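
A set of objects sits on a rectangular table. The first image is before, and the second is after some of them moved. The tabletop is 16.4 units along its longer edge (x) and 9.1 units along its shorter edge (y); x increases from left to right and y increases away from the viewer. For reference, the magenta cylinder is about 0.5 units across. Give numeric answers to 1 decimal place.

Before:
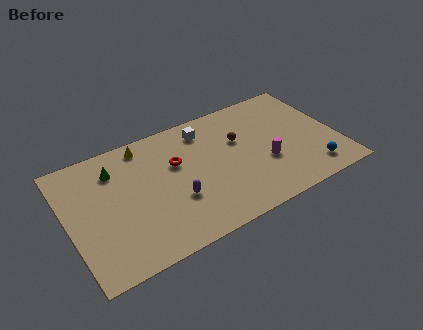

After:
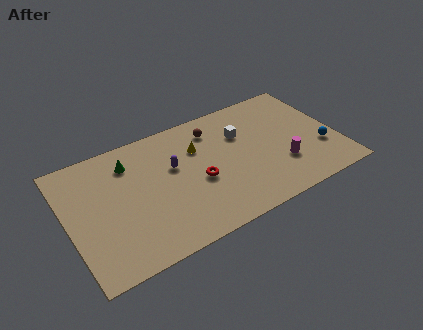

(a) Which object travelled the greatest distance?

the yellow cone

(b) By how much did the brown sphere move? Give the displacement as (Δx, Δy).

(-1.4, 1.5)

The brown sphere was at about (10.6, 5.8) and moved to about (9.2, 7.3).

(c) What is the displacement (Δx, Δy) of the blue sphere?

(0.8, 1.4)

From the two frames, the blue sphere sits at roughly (14.5, 1.6) before and (15.3, 3.0) after.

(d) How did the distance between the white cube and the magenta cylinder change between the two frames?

-1.3

The distance was about 5.2 in the first image and 3.9 in the second, so they moved 1.3 units closer together.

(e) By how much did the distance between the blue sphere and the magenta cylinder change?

-0.7

Before: roughly 3.2 units apart; after: 2.5. That's 0.7 units closer together.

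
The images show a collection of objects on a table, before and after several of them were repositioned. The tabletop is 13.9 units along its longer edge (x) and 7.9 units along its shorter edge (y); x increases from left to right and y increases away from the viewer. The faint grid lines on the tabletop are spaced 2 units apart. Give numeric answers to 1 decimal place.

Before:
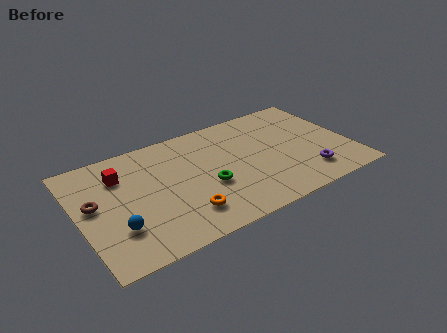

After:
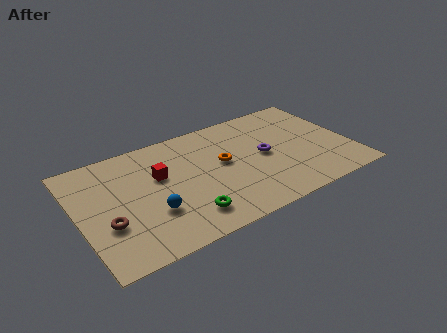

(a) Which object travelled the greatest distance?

the orange torus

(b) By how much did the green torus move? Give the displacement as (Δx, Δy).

(-1.3, -1.5)

The green torus started near (6.4, 3.1) and ended near (5.1, 1.6).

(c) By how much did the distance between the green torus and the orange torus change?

+1.7

The distance was about 1.9 in the first image and 3.6 in the second, so they moved 1.7 units further apart.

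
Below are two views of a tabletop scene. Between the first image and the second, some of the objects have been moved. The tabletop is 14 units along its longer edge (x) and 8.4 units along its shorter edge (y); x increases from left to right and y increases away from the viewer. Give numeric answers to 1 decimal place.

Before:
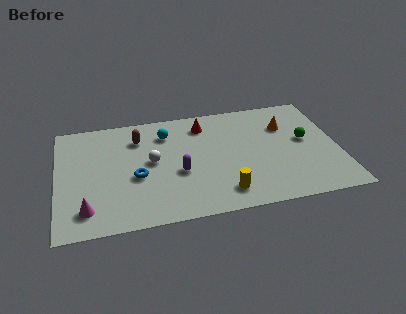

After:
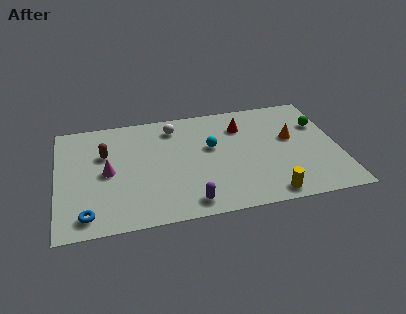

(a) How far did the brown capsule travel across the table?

1.9

The brown capsule moved from about (4.1, 6.4) to (2.4, 5.5), a distance of √(1.7² + 0.9²) ≈ 1.9.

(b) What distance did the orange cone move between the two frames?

1.0

The orange cone moved from about (11.5, 5.9) to (11.7, 4.9), a distance of √(0.2² + 1.0²) ≈ 1.0.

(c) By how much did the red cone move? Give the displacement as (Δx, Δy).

(1.9, -0.5)

The red cone started near (7.4, 6.8) and ended near (9.3, 6.3).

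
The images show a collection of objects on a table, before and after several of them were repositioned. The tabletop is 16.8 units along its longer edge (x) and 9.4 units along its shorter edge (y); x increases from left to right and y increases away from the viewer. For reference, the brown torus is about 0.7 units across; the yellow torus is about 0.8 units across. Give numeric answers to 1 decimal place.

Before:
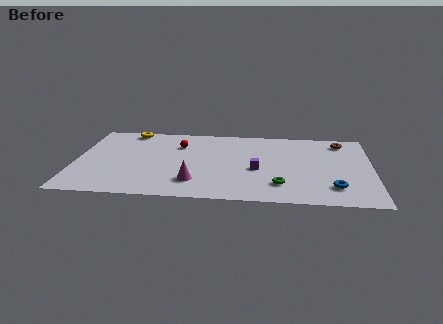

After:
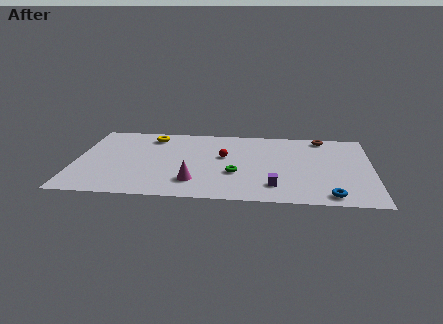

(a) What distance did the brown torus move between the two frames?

1.2

From (15.1, 7.9) to (14.0, 8.4), the brown torus covered √(1.1² + 0.5²) ≈ 1.2 units.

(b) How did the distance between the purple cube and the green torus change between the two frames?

+0.4

Before: roughly 2.2 units apart; after: 2.6. That's 0.4 units further apart.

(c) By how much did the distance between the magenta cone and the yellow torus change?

-1.2

The distance was about 7.4 in the first image and 6.2 in the second, so they moved 1.2 units closer together.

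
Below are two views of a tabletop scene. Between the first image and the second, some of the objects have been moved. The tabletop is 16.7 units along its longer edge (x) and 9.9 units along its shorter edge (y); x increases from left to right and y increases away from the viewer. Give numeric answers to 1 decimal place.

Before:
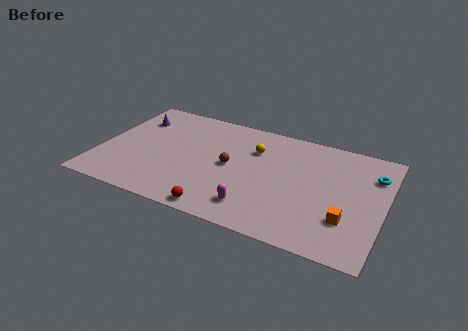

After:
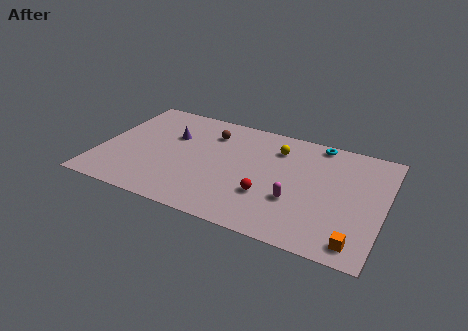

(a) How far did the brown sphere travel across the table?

3.0

The brown sphere moved from about (7.7, 5.0) to (6.2, 7.6), a distance of √(1.5² + 2.6²) ≈ 3.0.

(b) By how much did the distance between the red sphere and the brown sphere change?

+1.8

Before: roughly 4.1 units apart; after: 5.9. That's 1.8 units further apart.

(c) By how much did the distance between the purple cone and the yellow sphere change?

-1.0

They were about 7.3 units apart before and 6.3 after — 1.0 units closer together.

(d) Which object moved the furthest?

the cyan torus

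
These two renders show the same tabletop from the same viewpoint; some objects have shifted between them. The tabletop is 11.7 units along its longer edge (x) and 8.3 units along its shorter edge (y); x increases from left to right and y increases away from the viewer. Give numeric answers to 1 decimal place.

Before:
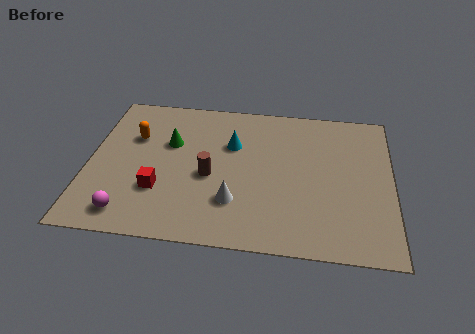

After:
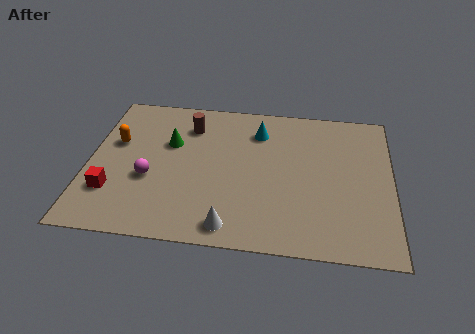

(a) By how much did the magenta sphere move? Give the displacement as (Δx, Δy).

(0.7, 2.0)

From the two frames, the magenta sphere sits at roughly (1.7, 1.2) before and (2.4, 3.2) after.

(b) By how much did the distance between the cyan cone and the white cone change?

+2.3

The distance was about 3.2 in the first image and 5.5 in the second, so they moved 2.3 units further apart.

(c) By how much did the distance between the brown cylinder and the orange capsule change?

-0.5

They were about 3.6 units apart before and 3.1 after — 0.5 units closer together.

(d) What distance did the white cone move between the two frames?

1.3

The white cone was near (5.7, 2.3) before and (5.6, 1.0) after, so it travelled √(0.1² + 1.3²) ≈ 1.3 units.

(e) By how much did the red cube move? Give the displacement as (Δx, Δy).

(-1.8, -0.3)

From the two frames, the red cube sits at roughly (2.8, 2.6) before and (1.0, 2.3) after.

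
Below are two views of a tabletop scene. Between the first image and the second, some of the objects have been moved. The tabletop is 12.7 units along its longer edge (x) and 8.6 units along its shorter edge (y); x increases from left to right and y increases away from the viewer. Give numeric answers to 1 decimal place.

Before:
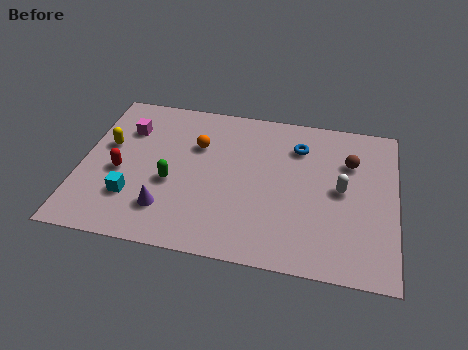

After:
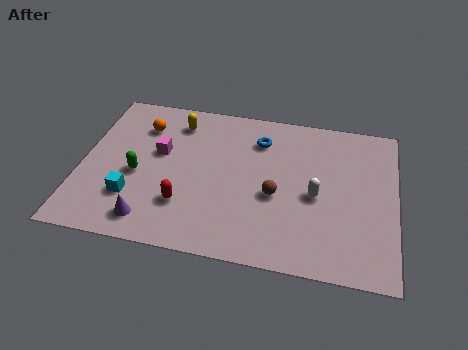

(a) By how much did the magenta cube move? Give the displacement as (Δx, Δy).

(1.4, -1.1)

From the two frames, the magenta cube sits at roughly (1.7, 6.2) before and (3.1, 5.1) after.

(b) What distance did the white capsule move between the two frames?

1.1

From (10.5, 4.4) to (9.5, 3.9), the white capsule covered √(1.0² + 0.5²) ≈ 1.1 units.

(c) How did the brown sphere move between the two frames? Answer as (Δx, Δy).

(-2.9, -2.4)

The brown sphere started near (10.8, 6.0) and ended near (7.9, 3.6).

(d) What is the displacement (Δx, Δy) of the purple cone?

(-0.6, -0.7)

From the two frames, the purple cone sits at roughly (3.6, 2.0) before and (3.0, 1.3) after.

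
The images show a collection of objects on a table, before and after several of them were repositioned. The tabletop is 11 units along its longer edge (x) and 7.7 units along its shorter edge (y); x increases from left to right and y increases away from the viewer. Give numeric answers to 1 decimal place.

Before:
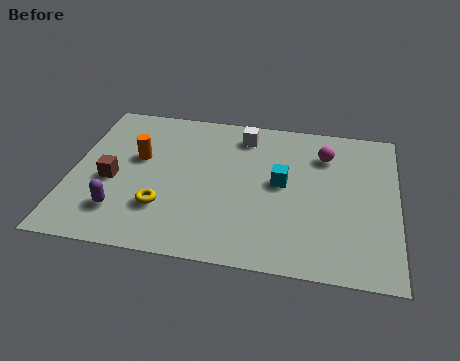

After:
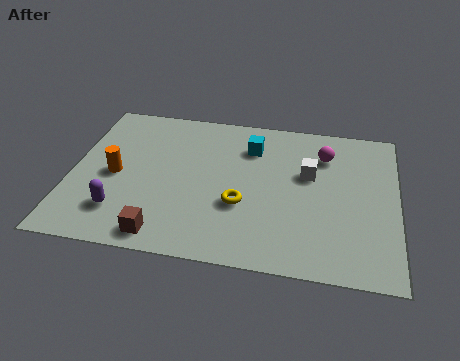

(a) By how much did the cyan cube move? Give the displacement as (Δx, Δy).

(-1.1, 1.7)

From the two frames, the cyan cube sits at roughly (7.1, 4.1) before and (6.0, 5.8) after.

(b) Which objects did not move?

the purple capsule and the magenta sphere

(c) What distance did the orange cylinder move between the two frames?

1.2

The orange cylinder was near (2.2, 4.6) before and (1.5, 3.6) after, so it travelled √(0.7² + 1.0²) ≈ 1.2 units.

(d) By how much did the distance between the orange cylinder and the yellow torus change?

+1.8

They were about 2.6 units apart before and 4.4 after — 1.8 units further apart.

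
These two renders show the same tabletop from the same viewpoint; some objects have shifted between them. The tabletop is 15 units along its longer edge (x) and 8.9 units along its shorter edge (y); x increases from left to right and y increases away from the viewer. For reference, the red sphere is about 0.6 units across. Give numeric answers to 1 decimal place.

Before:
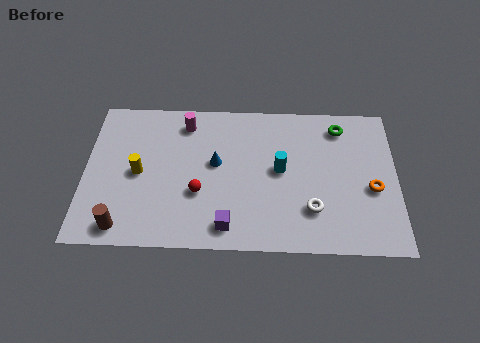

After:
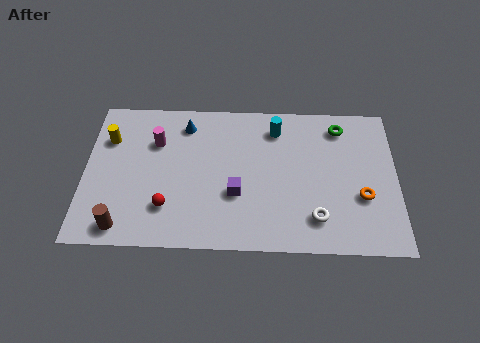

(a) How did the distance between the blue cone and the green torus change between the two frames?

+1.0

The distance was about 6.5 in the first image and 7.5 in the second, so they moved 1.0 units further apart.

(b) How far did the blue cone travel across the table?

2.7

The blue cone was near (6.3, 5.0) before and (4.8, 7.3) after, so it travelled √(1.5² + 2.3²) ≈ 2.7 units.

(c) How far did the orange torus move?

0.7

The orange torus moved from about (13.8, 3.7) to (13.3, 3.2), a distance of √(0.5² + 0.5²) ≈ 0.7.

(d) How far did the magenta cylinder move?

1.8

The magenta cylinder was near (4.8, 7.4) before and (3.4, 6.2) after, so it travelled √(1.4² + 1.2²) ≈ 1.8 units.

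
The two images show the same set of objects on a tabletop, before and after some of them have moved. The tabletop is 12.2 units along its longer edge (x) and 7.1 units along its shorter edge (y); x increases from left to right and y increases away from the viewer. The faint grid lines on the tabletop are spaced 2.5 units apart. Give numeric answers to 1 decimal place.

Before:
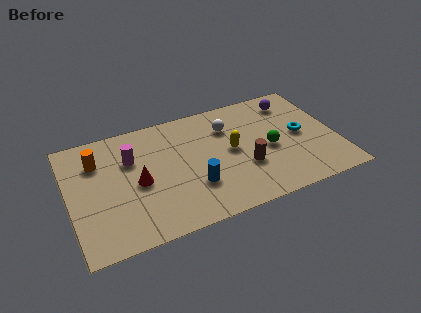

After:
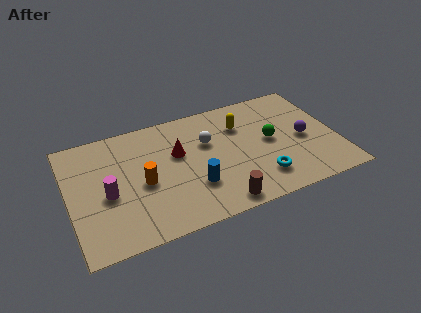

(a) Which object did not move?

the blue cylinder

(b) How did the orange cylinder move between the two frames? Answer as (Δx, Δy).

(1.9, -2.0)

The orange cylinder was at about (1.4, 5.2) and moved to about (3.3, 3.2).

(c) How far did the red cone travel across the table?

2.2

The red cone moved from about (3.1, 3.3) to (5.0, 4.4), a distance of √(1.9² + 1.1²) ≈ 2.2.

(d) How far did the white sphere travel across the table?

1.2

The white sphere was near (7.4, 5.2) before and (6.4, 4.6) after, so it travelled √(1.0² + 0.6²) ≈ 1.2 units.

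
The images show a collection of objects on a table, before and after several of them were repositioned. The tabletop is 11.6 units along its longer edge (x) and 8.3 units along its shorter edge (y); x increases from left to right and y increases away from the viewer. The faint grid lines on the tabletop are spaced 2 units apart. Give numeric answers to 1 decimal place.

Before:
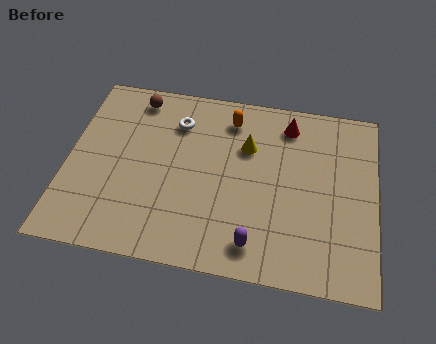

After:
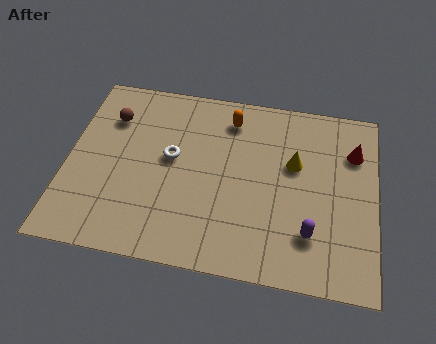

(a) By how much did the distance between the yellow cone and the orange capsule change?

+1.6

Before: roughly 1.4 units apart; after: 3.0. That's 1.6 units further apart.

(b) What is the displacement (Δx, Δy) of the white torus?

(-0.1, -1.7)

The white torus started near (4.0, 6.3) and ended near (3.9, 4.6).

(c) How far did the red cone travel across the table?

2.7

The red cone moved from about (8.2, 6.9) to (10.7, 6.0), a distance of √(2.5² + 0.9²) ≈ 2.7.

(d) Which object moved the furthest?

the red cone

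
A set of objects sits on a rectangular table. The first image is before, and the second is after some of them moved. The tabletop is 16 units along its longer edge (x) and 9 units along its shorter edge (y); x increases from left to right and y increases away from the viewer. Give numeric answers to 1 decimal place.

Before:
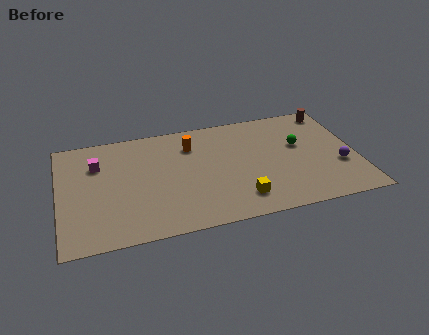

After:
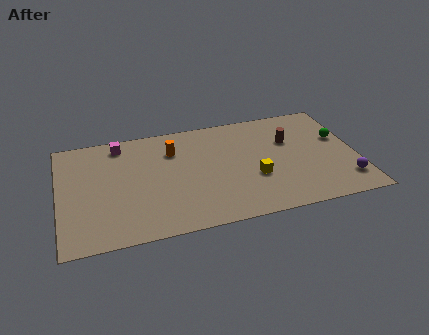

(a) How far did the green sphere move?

2.2

From (13.0, 5.4) to (15.2, 5.5), the green sphere covered √(2.2² + 0.1²) ≈ 2.2 units.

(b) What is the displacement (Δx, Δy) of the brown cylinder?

(-2.5, -2.0)

The brown cylinder started near (15.0, 7.9) and ended near (12.5, 5.9).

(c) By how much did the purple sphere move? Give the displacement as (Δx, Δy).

(0.2, -1.3)

From the two frames, the purple sphere sits at roughly (15.0, 3.2) before and (15.2, 1.9) after.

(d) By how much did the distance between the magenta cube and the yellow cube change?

-0.4

Before: roughly 8.7 units apart; after: 8.3. That's 0.4 units closer together.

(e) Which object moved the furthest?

the brown cylinder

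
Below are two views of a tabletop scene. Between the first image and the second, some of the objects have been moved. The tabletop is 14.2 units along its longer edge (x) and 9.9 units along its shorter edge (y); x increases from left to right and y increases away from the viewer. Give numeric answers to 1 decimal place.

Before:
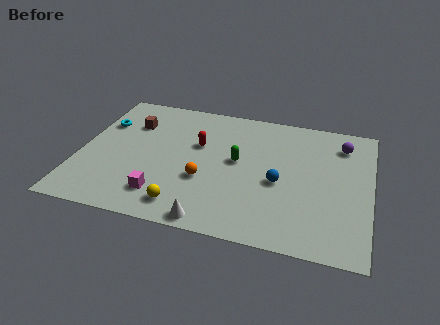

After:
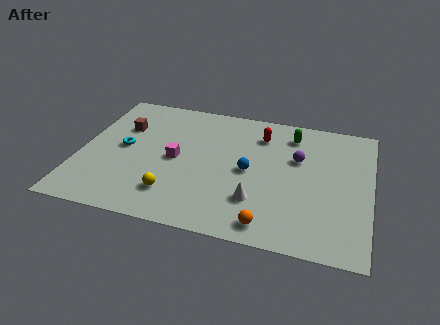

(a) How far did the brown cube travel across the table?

0.6

The brown cube was near (2.3, 7.1) before and (1.9, 6.7) after, so it travelled √(0.4² + 0.4²) ≈ 0.6 units.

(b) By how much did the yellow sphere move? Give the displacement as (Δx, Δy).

(-0.6, 0.7)

From the two frames, the yellow sphere sits at roughly (5.4, 1.5) before and (4.8, 2.2) after.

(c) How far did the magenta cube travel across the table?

2.8

From (4.3, 2.0) to (4.7, 4.8), the magenta cube covered √(0.4² + 2.8²) ≈ 2.8 units.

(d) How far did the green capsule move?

3.7

The green capsule was near (7.7, 5.4) before and (10.2, 8.1) after, so it travelled √(2.5² + 2.7²) ≈ 3.7 units.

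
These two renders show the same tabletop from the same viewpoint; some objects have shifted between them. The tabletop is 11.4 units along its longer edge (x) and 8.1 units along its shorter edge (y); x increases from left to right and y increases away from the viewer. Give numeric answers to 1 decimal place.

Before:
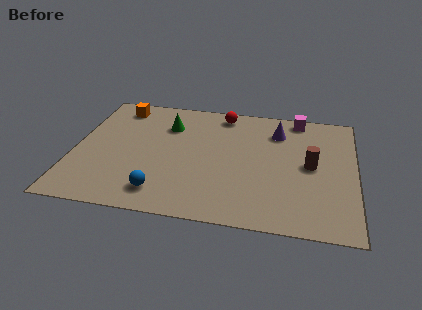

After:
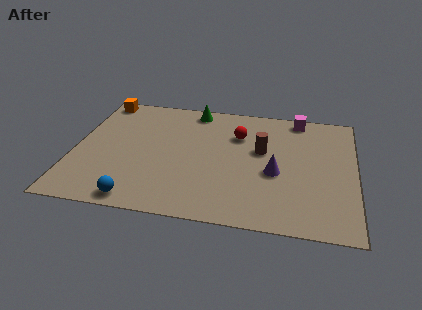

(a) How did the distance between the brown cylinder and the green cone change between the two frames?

-2.4

They were about 6.2 units apart before and 3.8 after — 2.4 units closer together.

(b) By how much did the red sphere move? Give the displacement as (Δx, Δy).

(0.7, -1.4)

From the two frames, the red sphere sits at roughly (5.9, 7.1) before and (6.6, 5.7) after.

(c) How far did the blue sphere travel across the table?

1.1

The blue sphere moved from about (3.7, 1.4) to (2.8, 0.8), a distance of √(0.9² + 0.6²) ≈ 1.1.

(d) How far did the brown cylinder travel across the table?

2.1

The brown cylinder moved from about (9.6, 4.1) to (7.6, 4.8), a distance of √(2.0² + 0.7²) ≈ 2.1.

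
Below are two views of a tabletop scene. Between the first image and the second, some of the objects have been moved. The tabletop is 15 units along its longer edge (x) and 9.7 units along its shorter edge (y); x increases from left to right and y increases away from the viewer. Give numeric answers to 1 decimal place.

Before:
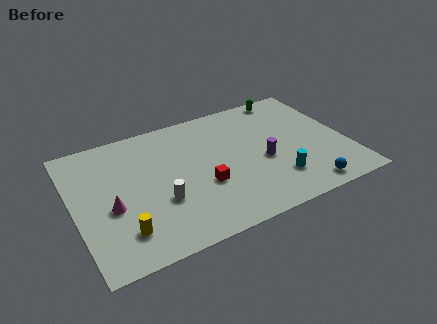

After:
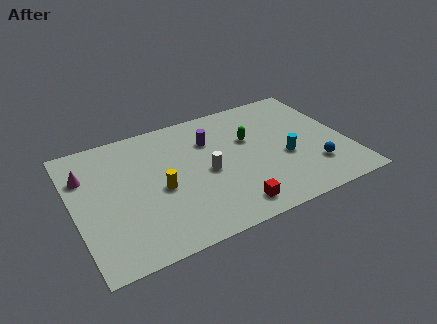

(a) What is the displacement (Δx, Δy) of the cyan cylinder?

(0.7, 1.5)

The cyan cylinder started near (10.8, 2.4) and ended near (11.5, 3.9).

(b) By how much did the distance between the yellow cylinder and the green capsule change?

-6.6

Before: roughly 12.1 units apart; after: 5.5. That's 6.6 units closer together.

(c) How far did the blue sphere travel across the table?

1.6

From (12.2, 1.1) to (12.9, 2.5), the blue sphere covered √(0.7² + 1.4²) ≈ 1.6 units.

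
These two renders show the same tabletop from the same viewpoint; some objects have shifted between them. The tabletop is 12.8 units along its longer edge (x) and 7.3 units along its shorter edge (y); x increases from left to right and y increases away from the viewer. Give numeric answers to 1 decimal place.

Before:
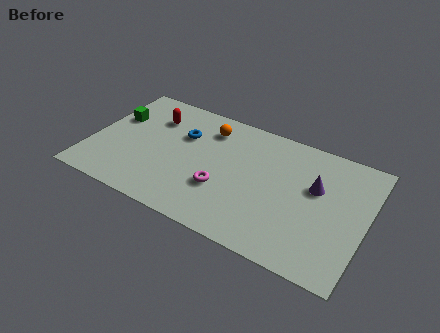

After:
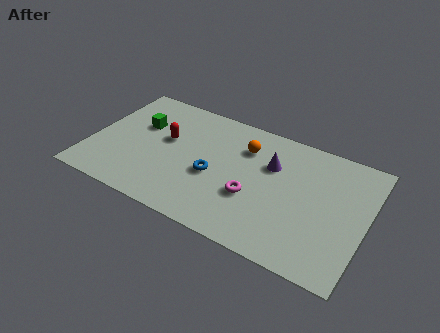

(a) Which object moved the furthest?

the blue torus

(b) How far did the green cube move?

1.2

The green cube moved from about (0.9, 4.7) to (2.1, 4.7), a distance of √(1.2² + 0.0²) ≈ 1.2.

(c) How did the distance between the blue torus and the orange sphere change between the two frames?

+1.2

The distance was about 1.4 in the first image and 2.6 in the second, so they moved 1.2 units further apart.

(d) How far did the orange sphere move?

1.8

The orange sphere was near (5.2, 5.8) before and (7.0, 5.4) after, so it travelled √(1.8² + 0.4²) ≈ 1.8 units.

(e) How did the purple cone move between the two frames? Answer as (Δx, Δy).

(-2.1, 0.4)

From the two frames, the purple cone sits at roughly (10.4, 4.5) before and (8.3, 4.9) after.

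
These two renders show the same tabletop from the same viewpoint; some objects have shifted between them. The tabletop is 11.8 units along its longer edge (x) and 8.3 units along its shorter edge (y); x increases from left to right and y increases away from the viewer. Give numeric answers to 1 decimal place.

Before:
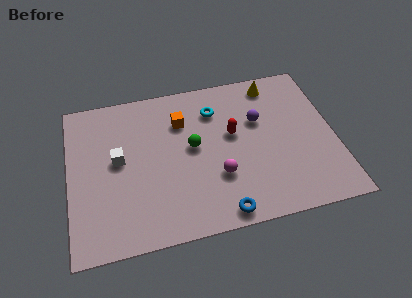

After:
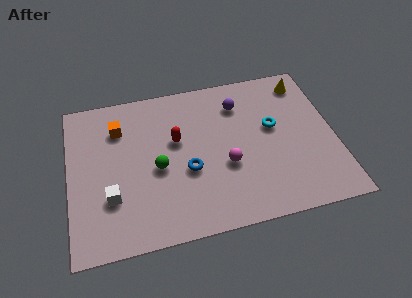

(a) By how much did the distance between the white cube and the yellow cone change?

+2.3

The distance was about 7.6 in the first image and 9.9 in the second, so they moved 2.3 units further apart.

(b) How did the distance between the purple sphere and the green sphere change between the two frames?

+1.6

They were about 3.1 units apart before and 4.7 after — 1.6 units further apart.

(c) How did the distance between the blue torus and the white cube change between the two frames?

-2.2

Before: roughly 5.7 units apart; after: 3.5. That's 2.2 units closer together.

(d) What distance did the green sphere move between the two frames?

1.8

The green sphere moved from about (5.5, 4.5) to (3.9, 3.7), a distance of √(1.6² + 0.8²) ≈ 1.8.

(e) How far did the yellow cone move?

1.4

The yellow cone was near (9.3, 7.2) before and (10.7, 7.0) after, so it travelled √(1.4² + 0.2²) ≈ 1.4 units.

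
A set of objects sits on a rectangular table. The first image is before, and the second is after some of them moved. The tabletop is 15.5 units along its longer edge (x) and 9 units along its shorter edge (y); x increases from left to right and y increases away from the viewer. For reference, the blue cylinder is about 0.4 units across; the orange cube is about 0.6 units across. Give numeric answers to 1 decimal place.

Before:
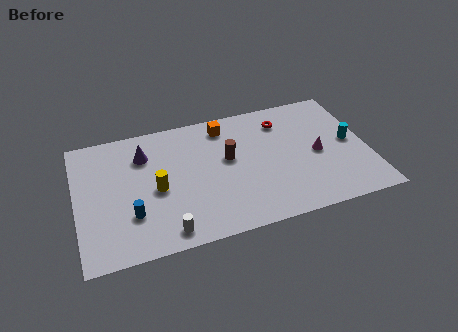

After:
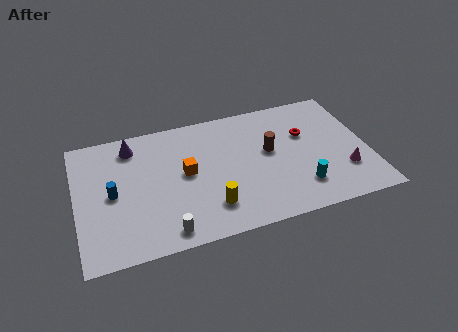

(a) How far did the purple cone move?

1.0

The purple cone was near (3.7, 6.7) before and (3.1, 7.5) after, so it travelled √(0.6² + 0.8²) ≈ 1.0 units.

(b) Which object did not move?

the white cylinder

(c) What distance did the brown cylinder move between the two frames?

2.2

The brown cylinder was near (8.1, 5.2) before and (10.3, 5.1) after, so it travelled √(2.2² + 0.1²) ≈ 2.2 units.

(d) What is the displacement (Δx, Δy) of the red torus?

(1.1, -1.3)

The red torus was at about (11.2, 7.1) and moved to about (12.3, 5.8).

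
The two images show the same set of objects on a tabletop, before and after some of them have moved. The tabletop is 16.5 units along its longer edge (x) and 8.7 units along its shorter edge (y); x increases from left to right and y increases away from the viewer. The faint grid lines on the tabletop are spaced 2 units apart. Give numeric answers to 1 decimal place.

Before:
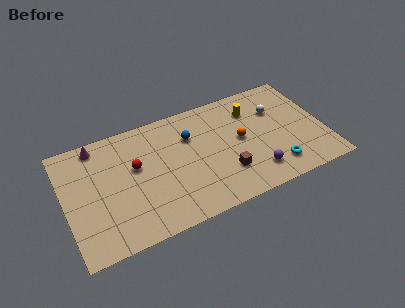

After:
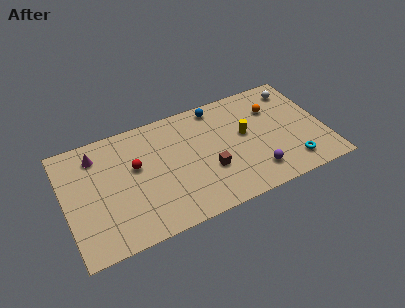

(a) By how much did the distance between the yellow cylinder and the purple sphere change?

-1.7

Before: roughly 4.8 units apart; after: 3.1. That's 1.7 units closer together.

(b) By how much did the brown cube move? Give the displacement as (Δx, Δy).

(-1.0, 0.6)

From the two frames, the brown cube sits at roughly (10.0, 2.5) before and (9.0, 3.1) after.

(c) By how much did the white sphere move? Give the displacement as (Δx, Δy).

(1.4, 1.2)

The white sphere was at about (13.7, 6.0) and moved to about (15.1, 7.2).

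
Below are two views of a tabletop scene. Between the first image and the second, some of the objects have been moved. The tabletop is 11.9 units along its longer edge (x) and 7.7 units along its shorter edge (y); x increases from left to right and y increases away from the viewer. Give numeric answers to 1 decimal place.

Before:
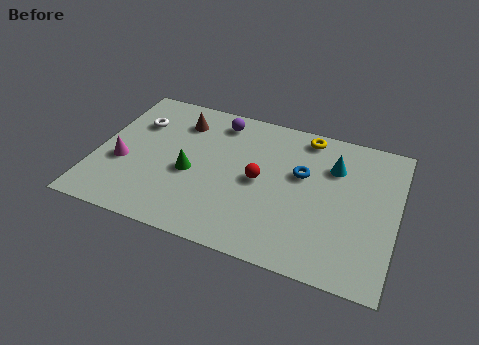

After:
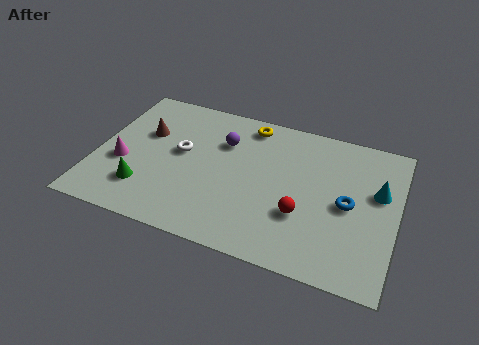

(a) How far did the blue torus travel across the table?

2.1

The blue torus moved from about (8.1, 4.7) to (10.0, 3.7), a distance of √(1.9² + 1.0²) ≈ 2.1.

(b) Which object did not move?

the magenta cone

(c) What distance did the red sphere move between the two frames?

2.2

The red sphere was near (6.5, 3.8) before and (8.3, 2.6) after, so it travelled √(1.8² + 1.2²) ≈ 2.2 units.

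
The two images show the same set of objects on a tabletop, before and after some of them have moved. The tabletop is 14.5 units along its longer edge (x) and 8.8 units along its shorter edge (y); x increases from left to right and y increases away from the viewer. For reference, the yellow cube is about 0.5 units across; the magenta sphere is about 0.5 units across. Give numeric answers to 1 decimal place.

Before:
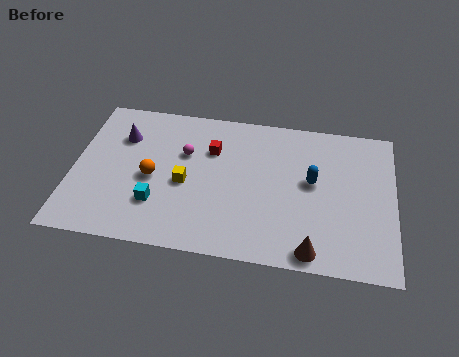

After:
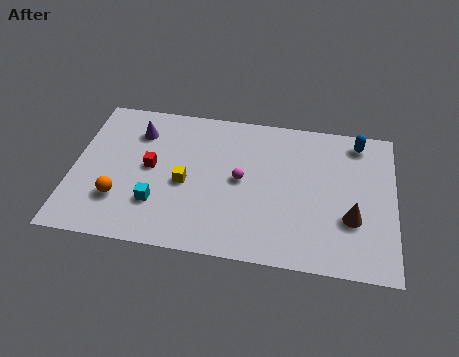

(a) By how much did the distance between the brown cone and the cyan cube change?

+1.5

The distance was about 7.2 in the first image and 8.7 in the second, so they moved 1.5 units further apart.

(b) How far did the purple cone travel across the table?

0.8

From (2.1, 6.3) to (2.8, 6.7), the purple cone covered √(0.7² + 0.4²) ≈ 0.8 units.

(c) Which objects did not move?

the yellow cube and the cyan cube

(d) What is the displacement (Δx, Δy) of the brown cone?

(1.7, 2.1)

The brown cone was at about (10.9, 0.9) and moved to about (12.6, 3.0).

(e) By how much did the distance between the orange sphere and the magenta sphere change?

+3.6

The distance was about 2.2 in the first image and 5.8 in the second, so they moved 3.6 units further apart.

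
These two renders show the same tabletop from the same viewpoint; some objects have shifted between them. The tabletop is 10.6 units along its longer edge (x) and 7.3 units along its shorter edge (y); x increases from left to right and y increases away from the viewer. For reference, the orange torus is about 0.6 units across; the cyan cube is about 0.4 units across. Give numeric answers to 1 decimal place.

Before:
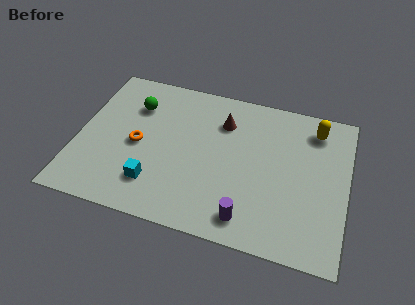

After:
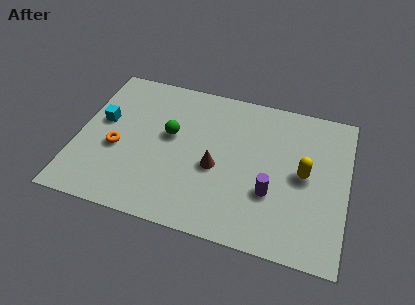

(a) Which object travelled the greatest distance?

the cyan cube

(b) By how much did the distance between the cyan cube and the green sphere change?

-1.1

They were about 3.8 units apart before and 2.7 after — 1.1 units closer together.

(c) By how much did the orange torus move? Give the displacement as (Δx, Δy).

(-0.8, -0.4)

The orange torus started near (2.4, 3.4) and ended near (1.6, 3.0).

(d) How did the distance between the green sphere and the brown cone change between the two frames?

-1.3

They were about 3.5 units apart before and 2.2 after — 1.3 units closer together.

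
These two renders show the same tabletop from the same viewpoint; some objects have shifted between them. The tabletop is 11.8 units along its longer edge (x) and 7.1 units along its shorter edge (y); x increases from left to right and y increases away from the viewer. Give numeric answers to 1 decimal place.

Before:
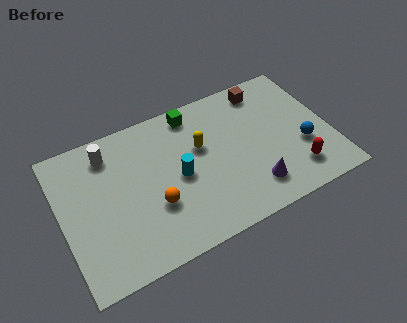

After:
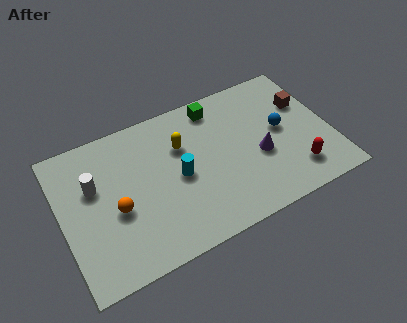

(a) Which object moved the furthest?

the brown cube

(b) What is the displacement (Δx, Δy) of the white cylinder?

(-0.8, -1.3)

From the two frames, the white cylinder sits at roughly (2.3, 5.8) before and (1.5, 4.5) after.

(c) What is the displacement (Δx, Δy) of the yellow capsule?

(-0.8, 0.4)

The yellow capsule was at about (6.2, 4.4) and moved to about (5.4, 4.8).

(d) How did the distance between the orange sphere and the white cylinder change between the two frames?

-2.0

Before: roughly 3.7 units apart; after: 1.7. That's 2.0 units closer together.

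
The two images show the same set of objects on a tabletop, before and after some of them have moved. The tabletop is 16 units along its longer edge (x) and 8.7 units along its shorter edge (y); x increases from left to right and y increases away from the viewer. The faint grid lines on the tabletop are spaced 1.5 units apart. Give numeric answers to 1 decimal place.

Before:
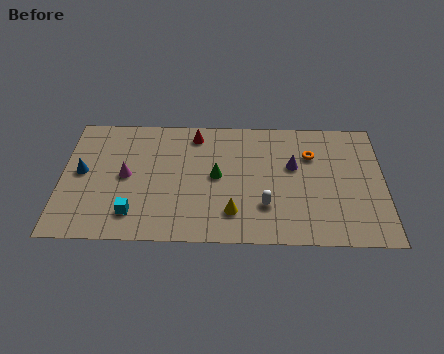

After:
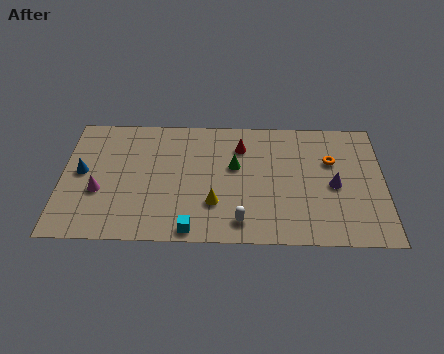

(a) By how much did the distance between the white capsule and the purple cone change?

+2.2

Before: roughly 3.1 units apart; after: 5.3. That's 2.2 units further apart.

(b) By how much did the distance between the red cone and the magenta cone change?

+3.2

They were about 4.5 units apart before and 7.7 after — 3.2 units further apart.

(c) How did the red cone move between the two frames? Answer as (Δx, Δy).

(2.3, -0.8)

The red cone started near (6.6, 7.4) and ended near (8.9, 6.6).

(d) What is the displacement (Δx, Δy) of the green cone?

(0.9, 0.7)

The green cone was at about (7.7, 4.5) and moved to about (8.6, 5.2).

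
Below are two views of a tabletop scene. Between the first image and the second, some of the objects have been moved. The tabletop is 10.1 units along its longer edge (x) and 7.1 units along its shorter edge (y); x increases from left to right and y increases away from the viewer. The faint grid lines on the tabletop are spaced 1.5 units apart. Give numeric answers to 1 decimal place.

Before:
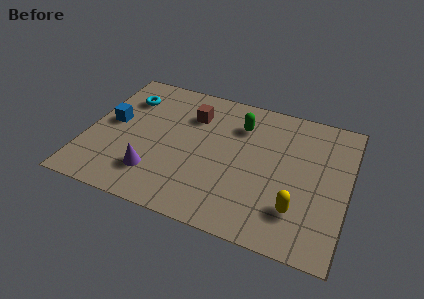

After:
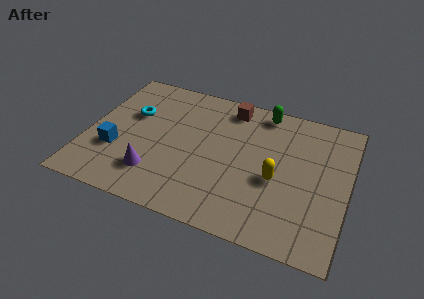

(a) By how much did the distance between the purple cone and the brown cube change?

+1.4

The distance was about 3.7 in the first image and 5.1 in the second, so they moved 1.4 units further apart.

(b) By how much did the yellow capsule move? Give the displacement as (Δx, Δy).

(-0.9, 1.2)

The yellow capsule was at about (8.3, 1.8) and moved to about (7.4, 3.0).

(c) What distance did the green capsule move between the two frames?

1.3

The green capsule was near (5.8, 5.3) before and (6.6, 6.3) after, so it travelled √(0.8² + 1.0²) ≈ 1.3 units.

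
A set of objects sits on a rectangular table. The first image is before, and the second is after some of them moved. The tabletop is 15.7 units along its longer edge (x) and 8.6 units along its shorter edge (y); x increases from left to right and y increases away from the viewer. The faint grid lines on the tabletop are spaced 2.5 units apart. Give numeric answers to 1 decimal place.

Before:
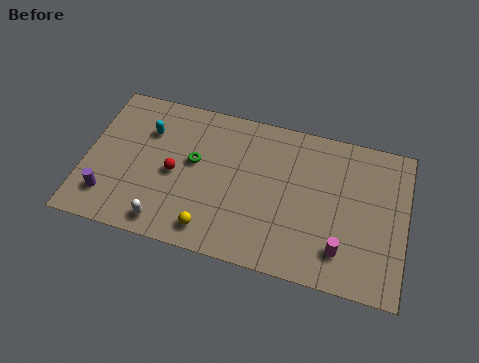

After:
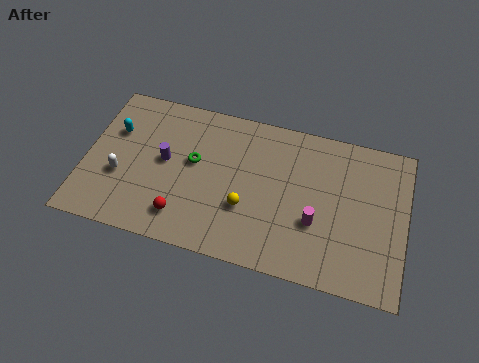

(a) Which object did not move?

the green torus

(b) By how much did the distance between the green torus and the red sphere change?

+1.9

The distance was about 1.3 in the first image and 3.2 in the second, so they moved 1.9 units further apart.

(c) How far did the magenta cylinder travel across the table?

1.8

The magenta cylinder was near (12.7, 1.9) before and (11.4, 3.1) after, so it travelled √(1.3² + 1.2²) ≈ 1.8 units.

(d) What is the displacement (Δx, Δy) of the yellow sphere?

(1.6, 1.7)

The yellow sphere started near (6.4, 1.3) and ended near (8.0, 3.0).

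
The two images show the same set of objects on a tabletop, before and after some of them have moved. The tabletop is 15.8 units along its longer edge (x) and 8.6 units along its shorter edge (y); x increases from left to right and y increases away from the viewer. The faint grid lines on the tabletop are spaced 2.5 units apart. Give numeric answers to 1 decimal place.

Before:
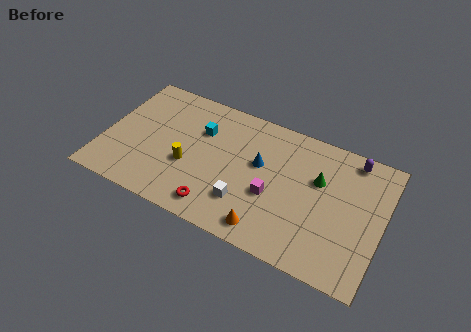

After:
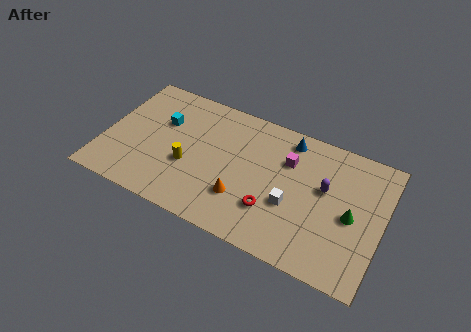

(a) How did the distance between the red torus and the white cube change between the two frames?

-0.5

They were about 1.8 units apart before and 1.3 after — 0.5 units closer together.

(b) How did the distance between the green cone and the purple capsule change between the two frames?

-0.8

They were about 2.7 units apart before and 1.9 after — 0.8 units closer together.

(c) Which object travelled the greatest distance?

the red torus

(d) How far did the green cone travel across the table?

2.5

The green cone moved from about (12.1, 5.5) to (14.1, 4.0), a distance of √(2.0² + 1.5²) ≈ 2.5.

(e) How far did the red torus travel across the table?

3.2

From (6.8, 1.3) to (9.8, 2.5), the red torus covered √(3.0² + 1.2²) ≈ 3.2 units.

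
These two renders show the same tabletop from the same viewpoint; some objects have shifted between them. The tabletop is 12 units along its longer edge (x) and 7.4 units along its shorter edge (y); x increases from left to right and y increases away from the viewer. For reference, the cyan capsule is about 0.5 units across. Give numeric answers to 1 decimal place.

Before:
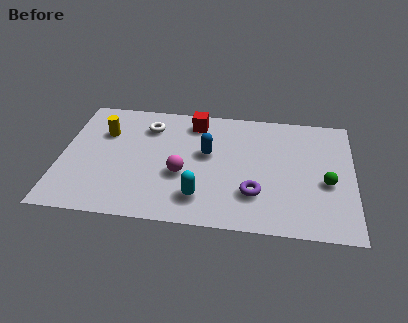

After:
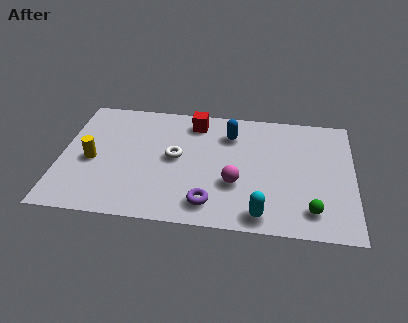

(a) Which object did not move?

the red cube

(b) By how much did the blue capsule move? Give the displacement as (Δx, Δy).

(0.9, 1.3)

From the two frames, the blue capsule sits at roughly (6.0, 4.3) before and (6.9, 5.6) after.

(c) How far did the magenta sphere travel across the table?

2.2

The magenta sphere was near (5.0, 2.9) before and (7.2, 2.6) after, so it travelled √(2.2² + 0.3²) ≈ 2.2 units.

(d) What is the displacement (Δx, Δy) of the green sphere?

(-0.6, -1.7)

From the two frames, the green sphere sits at roughly (10.9, 3.1) before and (10.3, 1.4) after.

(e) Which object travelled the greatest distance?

the cyan capsule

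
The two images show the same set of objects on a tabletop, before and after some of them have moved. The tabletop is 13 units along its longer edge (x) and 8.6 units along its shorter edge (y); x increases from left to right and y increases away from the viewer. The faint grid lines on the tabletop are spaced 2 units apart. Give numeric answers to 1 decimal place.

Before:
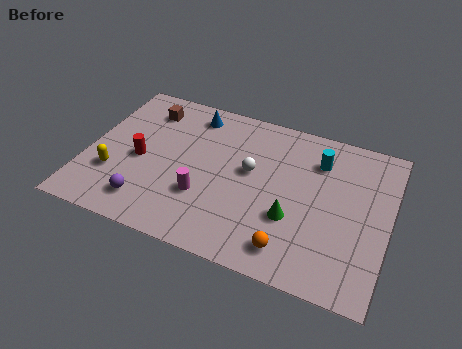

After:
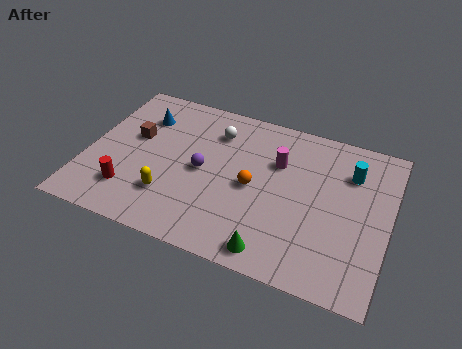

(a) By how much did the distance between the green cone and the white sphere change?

+3.6

They were about 2.8 units apart before and 6.4 after — 3.6 units further apart.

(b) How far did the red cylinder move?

1.9

The red cylinder was near (2.3, 3.9) before and (2.1, 2.0) after, so it travelled √(0.2² + 1.9²) ≈ 1.9 units.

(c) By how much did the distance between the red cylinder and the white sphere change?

+0.8

They were about 4.8 units apart before and 5.6 after — 0.8 units further apart.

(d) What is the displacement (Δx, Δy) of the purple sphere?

(2.1, 2.6)

From the two frames, the purple sphere sits at roughly (2.9, 1.6) before and (5.0, 4.2) after.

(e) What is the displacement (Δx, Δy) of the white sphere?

(-1.7, 1.7)

The white sphere started near (7.0, 4.9) and ended near (5.3, 6.6).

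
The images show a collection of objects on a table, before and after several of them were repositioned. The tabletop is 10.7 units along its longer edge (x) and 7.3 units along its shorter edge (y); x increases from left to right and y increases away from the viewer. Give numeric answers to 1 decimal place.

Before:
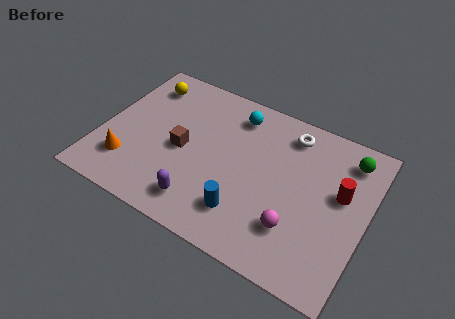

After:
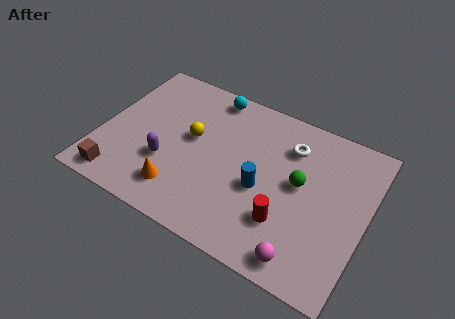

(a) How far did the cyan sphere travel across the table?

1.2

The cyan sphere moved from about (5.1, 6.0) to (4.0, 6.5), a distance of √(1.1² + 0.5²) ≈ 1.2.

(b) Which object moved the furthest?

the brown cube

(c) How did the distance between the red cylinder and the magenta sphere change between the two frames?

-1.2

The distance was about 2.7 in the first image and 1.5 in the second, so they moved 1.2 units closer together.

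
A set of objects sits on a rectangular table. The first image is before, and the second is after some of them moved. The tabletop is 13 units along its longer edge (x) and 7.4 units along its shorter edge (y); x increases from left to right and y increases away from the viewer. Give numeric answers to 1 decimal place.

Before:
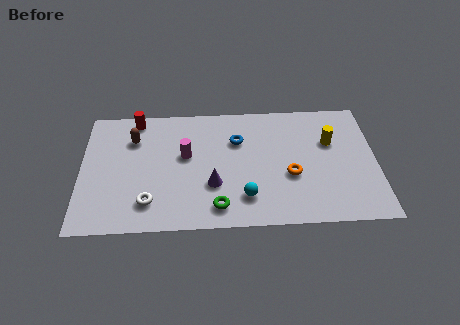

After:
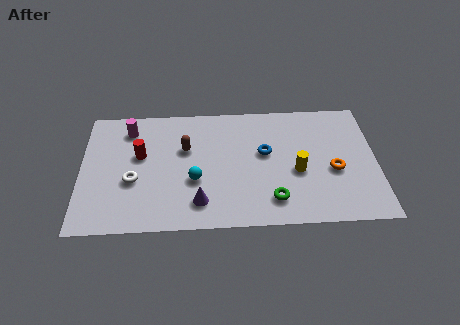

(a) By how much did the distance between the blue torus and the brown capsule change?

-1.1

Before: roughly 4.6 units apart; after: 3.5. That's 1.1 units closer together.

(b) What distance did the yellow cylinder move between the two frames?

2.3

The yellow cylinder moved from about (11.0, 4.8) to (9.5, 3.1), a distance of √(1.5² + 1.7²) ≈ 2.3.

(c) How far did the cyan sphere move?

2.5

The cyan sphere moved from about (7.2, 1.7) to (5.0, 2.8), a distance of √(2.2² + 1.1²) ≈ 2.5.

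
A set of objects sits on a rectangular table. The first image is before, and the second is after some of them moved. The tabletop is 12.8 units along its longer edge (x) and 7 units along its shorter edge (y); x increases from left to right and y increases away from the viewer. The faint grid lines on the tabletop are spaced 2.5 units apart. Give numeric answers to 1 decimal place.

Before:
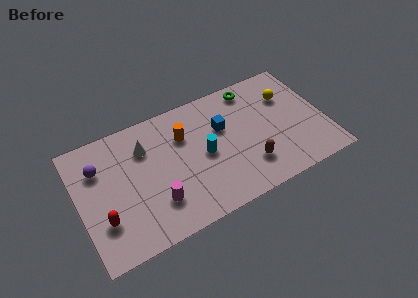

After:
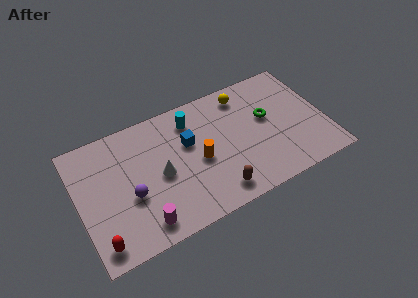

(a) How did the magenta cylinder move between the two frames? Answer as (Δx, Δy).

(-0.8, -0.8)

From the two frames, the magenta cylinder sits at roughly (3.8, 1.9) before and (3.0, 1.1) after.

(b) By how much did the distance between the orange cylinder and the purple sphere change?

-0.8

They were about 4.4 units apart before and 3.6 after — 0.8 units closer together.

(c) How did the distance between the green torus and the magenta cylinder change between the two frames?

+0.5

They were about 7.0 units apart before and 7.5 after — 0.5 units further apart.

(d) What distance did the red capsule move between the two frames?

1.1

The red capsule was near (1.1, 2.1) before and (0.8, 1.0) after, so it travelled √(0.3² + 1.1²) ≈ 1.1 units.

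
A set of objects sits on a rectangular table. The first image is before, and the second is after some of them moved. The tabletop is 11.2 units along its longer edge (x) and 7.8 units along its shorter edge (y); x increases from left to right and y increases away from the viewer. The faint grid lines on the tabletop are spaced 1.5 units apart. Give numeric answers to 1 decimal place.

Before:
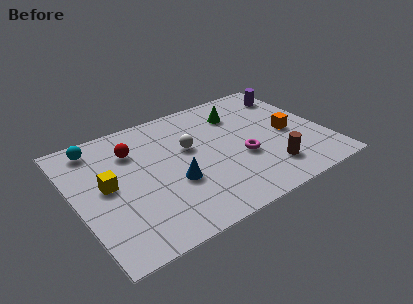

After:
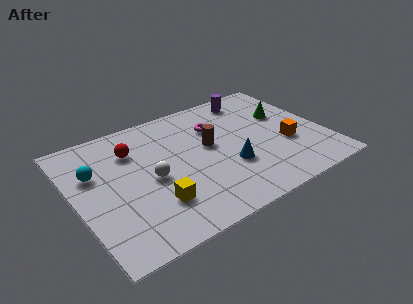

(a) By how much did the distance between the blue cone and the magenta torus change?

-0.3

They were about 3.1 units apart before and 2.8 after — 0.3 units closer together.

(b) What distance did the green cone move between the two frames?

2.2

The green cone was near (7.7, 5.9) before and (9.7, 4.9) after, so it travelled √(2.0² + 1.0²) ≈ 2.2 units.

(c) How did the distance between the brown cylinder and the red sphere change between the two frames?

-3.3

They were about 6.8 units apart before and 3.5 after — 3.3 units closer together.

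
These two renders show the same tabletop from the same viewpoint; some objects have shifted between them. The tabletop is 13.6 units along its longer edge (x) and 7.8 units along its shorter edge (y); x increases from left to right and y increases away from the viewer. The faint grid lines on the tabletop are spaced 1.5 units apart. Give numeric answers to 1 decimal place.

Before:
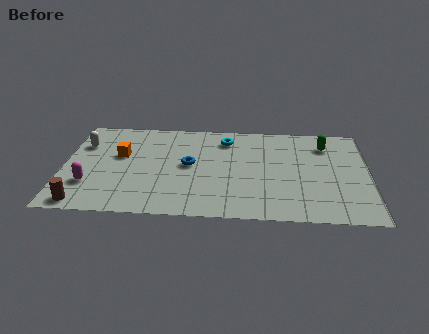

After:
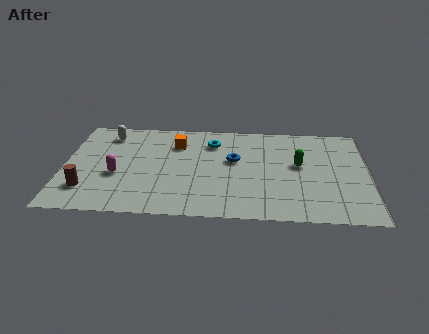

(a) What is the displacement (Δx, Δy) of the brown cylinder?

(0.1, 1.1)

From the two frames, the brown cylinder sits at roughly (1.0, 0.8) before and (1.1, 1.9) after.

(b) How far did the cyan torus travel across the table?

0.7

The cyan torus moved from about (7.2, 6.3) to (6.6, 6.0), a distance of √(0.6² + 0.3²) ≈ 0.7.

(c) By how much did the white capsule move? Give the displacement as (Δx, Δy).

(1.1, 0.9)

From the two frames, the white capsule sits at roughly (0.8, 5.5) before and (1.9, 6.4) after.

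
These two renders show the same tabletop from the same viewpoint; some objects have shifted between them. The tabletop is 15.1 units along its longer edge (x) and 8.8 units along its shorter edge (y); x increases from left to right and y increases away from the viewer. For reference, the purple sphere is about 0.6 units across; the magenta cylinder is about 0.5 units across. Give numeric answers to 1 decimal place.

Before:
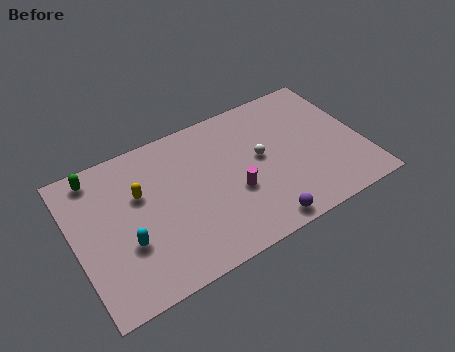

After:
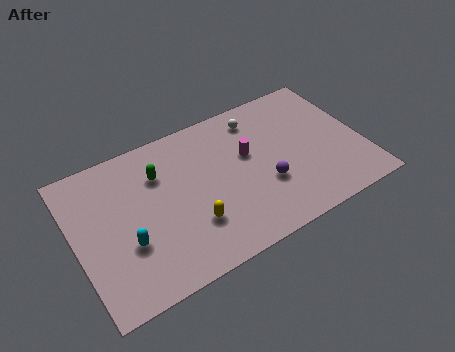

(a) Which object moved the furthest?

the yellow capsule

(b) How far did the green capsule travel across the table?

3.4

The green capsule moved from about (1.5, 7.7) to (4.6, 6.3), a distance of √(3.1² + 1.4²) ≈ 3.4.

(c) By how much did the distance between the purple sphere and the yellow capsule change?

-3.4

The distance was about 7.4 in the first image and 4.0 in the second, so they moved 3.4 units closer together.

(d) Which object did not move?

the cyan capsule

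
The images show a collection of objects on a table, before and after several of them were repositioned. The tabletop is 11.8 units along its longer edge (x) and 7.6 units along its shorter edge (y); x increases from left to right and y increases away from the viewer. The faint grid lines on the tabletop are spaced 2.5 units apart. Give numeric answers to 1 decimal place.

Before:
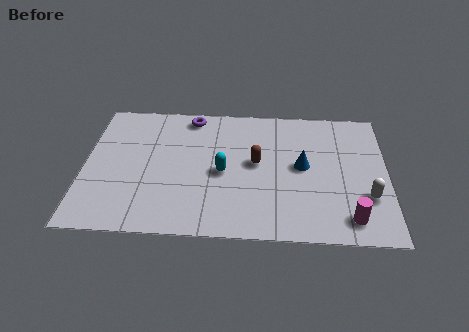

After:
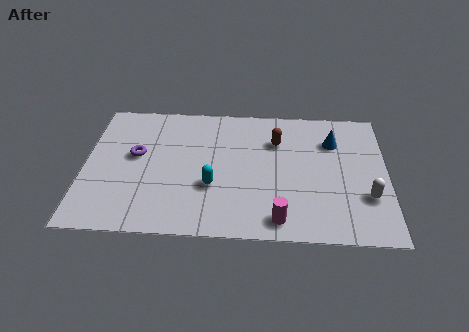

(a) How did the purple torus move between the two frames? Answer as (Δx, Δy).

(-2.1, -2.4)

The purple torus was at about (4.1, 6.7) and moved to about (2.0, 4.3).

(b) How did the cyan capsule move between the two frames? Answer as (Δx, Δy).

(-0.4, -0.8)

The cyan capsule started near (5.4, 3.5) and ended near (5.0, 2.7).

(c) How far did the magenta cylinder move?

2.7

The magenta cylinder was near (10.3, 1.2) before and (7.6, 1.0) after, so it travelled √(2.7² + 0.2²) ≈ 2.7 units.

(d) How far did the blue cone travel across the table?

1.9

The blue cone moved from about (8.5, 4.0) to (9.7, 5.5), a distance of √(1.2² + 1.5²) ≈ 1.9.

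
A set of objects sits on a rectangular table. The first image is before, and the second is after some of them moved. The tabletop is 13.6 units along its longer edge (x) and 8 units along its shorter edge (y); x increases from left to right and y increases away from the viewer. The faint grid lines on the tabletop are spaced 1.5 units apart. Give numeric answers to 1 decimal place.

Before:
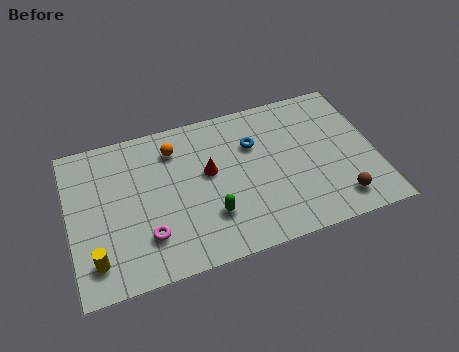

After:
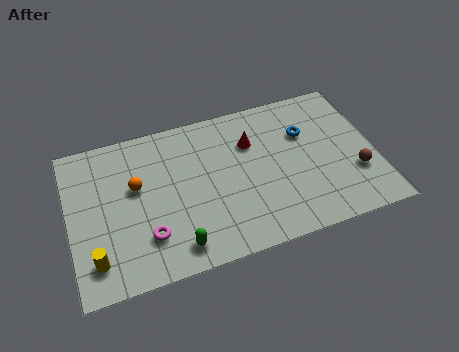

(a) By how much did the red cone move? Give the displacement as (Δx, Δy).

(2.0, 1.0)

From the two frames, the red cone sits at roughly (6.2, 4.6) before and (8.2, 5.6) after.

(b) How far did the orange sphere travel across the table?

2.3

The orange sphere moved from about (4.8, 6.3) to (3.0, 4.8), a distance of √(1.8² + 1.5²) ≈ 2.3.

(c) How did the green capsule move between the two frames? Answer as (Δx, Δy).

(-1.6, -1.1)

From the two frames, the green capsule sits at roughly (6.1, 2.3) before and (4.5, 1.2) after.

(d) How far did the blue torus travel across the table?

2.3

The blue torus moved from about (8.3, 5.5) to (10.6, 5.4), a distance of √(2.3² + 0.1²) ≈ 2.3.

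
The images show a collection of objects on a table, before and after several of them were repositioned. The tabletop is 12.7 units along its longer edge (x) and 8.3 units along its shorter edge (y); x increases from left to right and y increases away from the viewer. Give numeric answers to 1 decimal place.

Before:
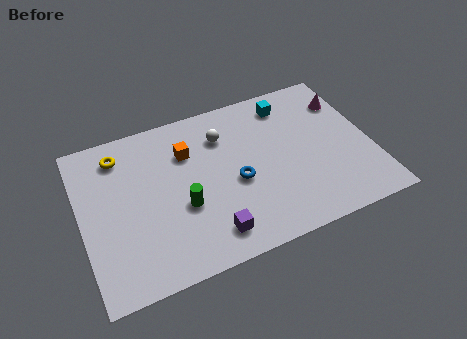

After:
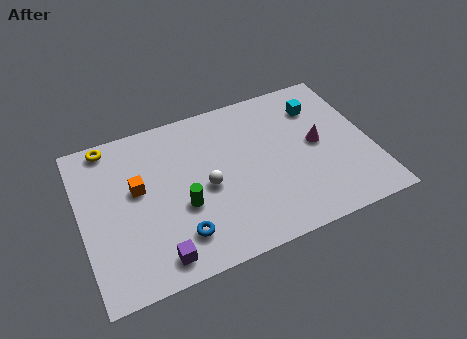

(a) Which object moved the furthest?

the blue torus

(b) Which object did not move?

the green cylinder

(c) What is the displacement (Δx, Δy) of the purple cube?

(-2.3, -0.3)

From the two frames, the purple cube sits at roughly (5.3, 1.4) before and (3.0, 1.1) after.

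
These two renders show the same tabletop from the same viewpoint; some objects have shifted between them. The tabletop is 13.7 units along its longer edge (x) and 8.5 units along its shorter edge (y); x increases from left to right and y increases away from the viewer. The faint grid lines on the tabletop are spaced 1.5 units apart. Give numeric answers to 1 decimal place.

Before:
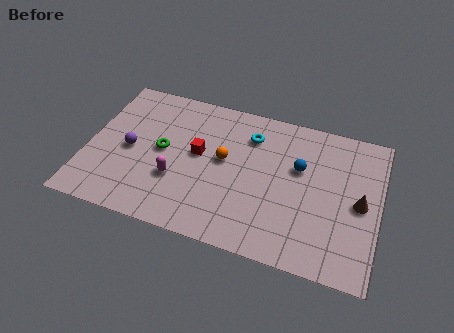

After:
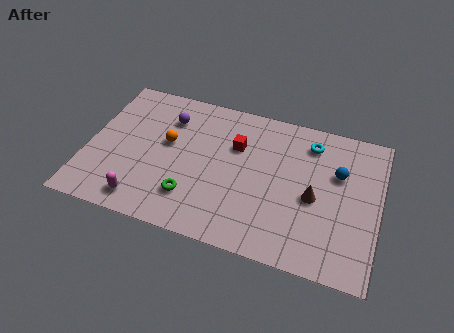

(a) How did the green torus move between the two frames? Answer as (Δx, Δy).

(1.6, -2.3)

The green torus was at about (3.5, 4.4) and moved to about (5.1, 2.1).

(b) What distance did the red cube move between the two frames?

2.0

The red cube was near (5.2, 4.7) before and (6.9, 5.7) after, so it travelled √(1.7² + 1.0²) ≈ 2.0 units.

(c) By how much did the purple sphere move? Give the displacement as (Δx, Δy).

(1.6, 2.4)

The purple sphere started near (2.0, 4.0) and ended near (3.6, 6.4).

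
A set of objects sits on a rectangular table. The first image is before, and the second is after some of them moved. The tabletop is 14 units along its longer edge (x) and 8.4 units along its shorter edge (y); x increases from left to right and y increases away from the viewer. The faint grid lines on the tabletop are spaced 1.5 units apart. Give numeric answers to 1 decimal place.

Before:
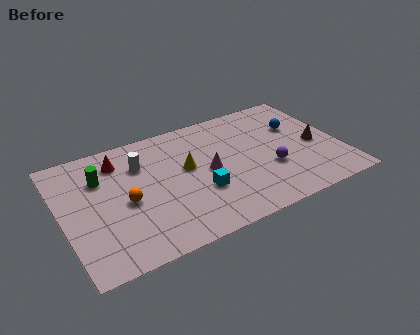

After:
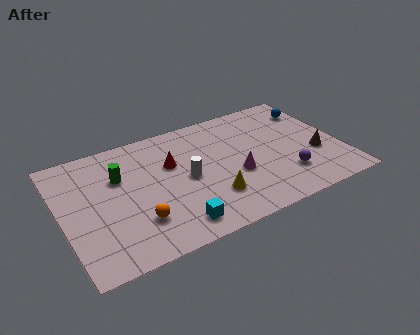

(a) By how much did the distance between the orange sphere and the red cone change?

+0.8

The distance was about 2.9 in the first image and 3.7 in the second, so they moved 0.8 units further apart.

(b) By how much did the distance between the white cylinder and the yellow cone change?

-0.4

The distance was about 2.5 in the first image and 2.1 in the second, so they moved 0.4 units closer together.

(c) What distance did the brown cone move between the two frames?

0.7

The brown cone moved from about (12.8, 3.8) to (12.7, 3.1), a distance of √(0.1² + 0.7²) ≈ 0.7.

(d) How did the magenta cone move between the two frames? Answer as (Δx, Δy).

(1.3, -0.8)

The magenta cone was at about (7.3, 4.1) and moved to about (8.6, 3.3).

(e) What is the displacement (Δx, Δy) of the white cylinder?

(2.1, -1.9)

The white cylinder was at about (4.1, 6.0) and moved to about (6.2, 4.1).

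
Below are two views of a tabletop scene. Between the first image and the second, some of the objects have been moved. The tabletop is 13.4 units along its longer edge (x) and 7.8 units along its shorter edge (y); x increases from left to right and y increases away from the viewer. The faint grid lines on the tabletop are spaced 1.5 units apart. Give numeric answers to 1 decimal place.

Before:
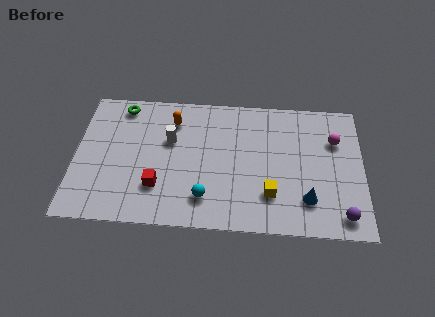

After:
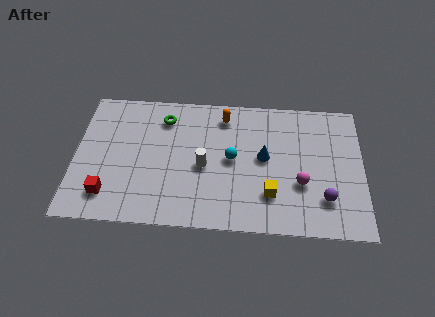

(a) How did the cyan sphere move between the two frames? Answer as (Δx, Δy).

(1.2, 2.3)

From the two frames, the cyan sphere sits at roughly (6.1, 1.7) before and (7.3, 4.0) after.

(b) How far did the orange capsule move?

2.4

The orange capsule moved from about (4.5, 6.1) to (6.9, 6.5), a distance of √(2.4² + 0.4²) ≈ 2.4.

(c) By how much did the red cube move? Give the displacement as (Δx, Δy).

(-2.3, -0.6)

From the two frames, the red cube sits at roughly (3.9, 2.2) before and (1.6, 1.6) after.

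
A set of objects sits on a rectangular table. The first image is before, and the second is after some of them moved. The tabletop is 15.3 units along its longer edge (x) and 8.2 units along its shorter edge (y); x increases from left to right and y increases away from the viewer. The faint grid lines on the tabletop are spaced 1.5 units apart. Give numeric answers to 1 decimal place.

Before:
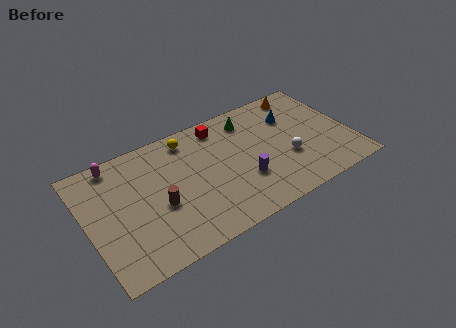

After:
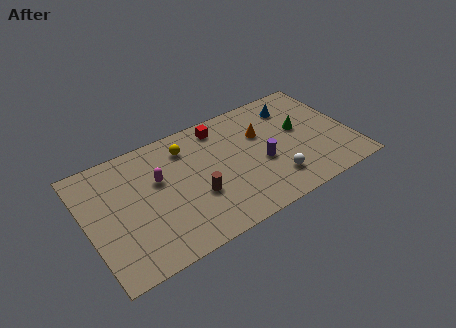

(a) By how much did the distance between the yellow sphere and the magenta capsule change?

-1.9

Before: roughly 4.2 units apart; after: 2.3. That's 1.9 units closer together.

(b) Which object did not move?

the red cube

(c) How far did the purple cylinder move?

1.4

The purple cylinder moved from about (8.8, 2.7) to (10.0, 3.4), a distance of √(1.2² + 0.7²) ≈ 1.4.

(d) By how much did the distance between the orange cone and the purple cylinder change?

-4.2

The distance was about 6.2 in the first image and 2.0 in the second, so they moved 4.2 units closer together.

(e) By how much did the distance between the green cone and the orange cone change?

-1.0

Before: roughly 3.3 units apart; after: 2.3. That's 1.0 units closer together.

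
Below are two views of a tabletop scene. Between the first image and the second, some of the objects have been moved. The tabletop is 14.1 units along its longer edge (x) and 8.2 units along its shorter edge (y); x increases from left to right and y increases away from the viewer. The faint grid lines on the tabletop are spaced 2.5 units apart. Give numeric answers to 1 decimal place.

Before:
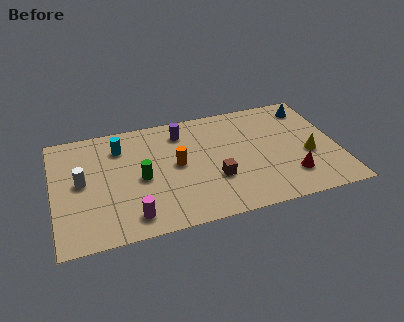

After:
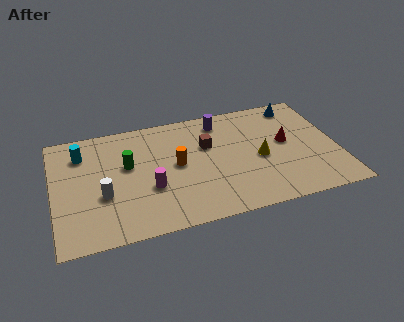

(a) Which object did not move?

the orange cylinder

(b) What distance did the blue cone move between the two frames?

0.7

The blue cone moved from about (13.0, 6.8) to (12.4, 7.1), a distance of √(0.6² + 0.3²) ≈ 0.7.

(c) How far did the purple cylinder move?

2.0

From (6.5, 6.6) to (8.5, 6.9), the purple cylinder covered √(2.0² + 0.3²) ≈ 2.0 units.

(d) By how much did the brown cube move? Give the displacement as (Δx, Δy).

(-0.2, 2.5)

The brown cube started near (7.9, 2.8) and ended near (7.7, 5.3).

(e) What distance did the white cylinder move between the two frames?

1.6

The white cylinder moved from about (1.4, 4.3) to (2.4, 3.1), a distance of √(1.0² + 1.2²) ≈ 1.6.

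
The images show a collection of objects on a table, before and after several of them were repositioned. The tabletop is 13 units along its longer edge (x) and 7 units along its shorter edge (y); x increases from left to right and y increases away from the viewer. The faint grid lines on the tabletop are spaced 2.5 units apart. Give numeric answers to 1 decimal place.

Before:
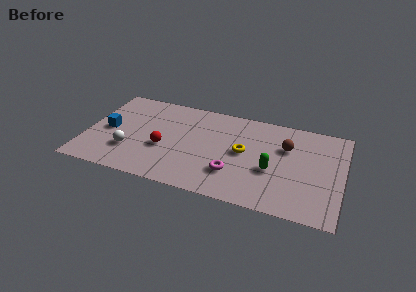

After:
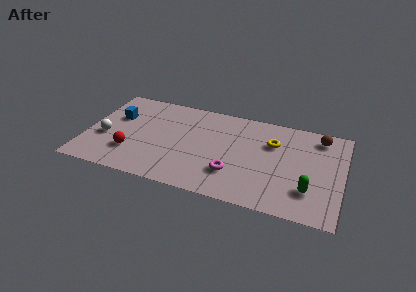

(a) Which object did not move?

the magenta torus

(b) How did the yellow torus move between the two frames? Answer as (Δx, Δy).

(1.4, 1.1)

The yellow torus started near (8.0, 3.7) and ended near (9.4, 4.8).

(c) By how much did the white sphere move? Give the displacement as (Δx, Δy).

(-1.3, 0.7)

From the two frames, the white sphere sits at roughly (2.3, 2.1) before and (1.0, 2.8) after.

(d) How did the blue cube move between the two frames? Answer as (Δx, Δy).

(0.3, 1.1)

The blue cube started near (1.1, 3.4) and ended near (1.4, 4.5).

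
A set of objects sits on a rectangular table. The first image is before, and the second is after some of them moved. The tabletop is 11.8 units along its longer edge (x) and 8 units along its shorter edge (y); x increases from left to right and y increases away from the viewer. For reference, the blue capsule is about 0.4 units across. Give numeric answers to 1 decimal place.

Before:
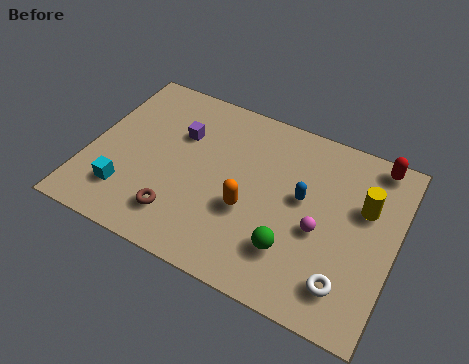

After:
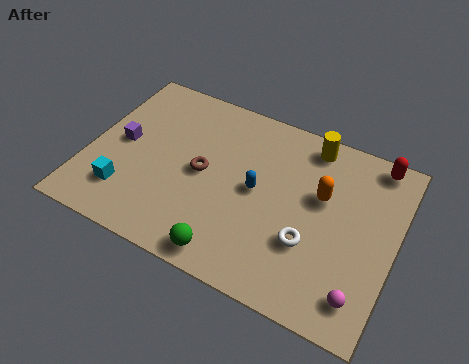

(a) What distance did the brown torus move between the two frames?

2.4

The brown torus moved from about (3.8, 1.7) to (4.4, 4.0), a distance of √(0.6² + 2.3²) ≈ 2.4.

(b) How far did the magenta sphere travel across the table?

2.7

The magenta sphere was near (9.0, 3.4) before and (10.8, 1.4) after, so it travelled √(1.8² + 2.0²) ≈ 2.7 units.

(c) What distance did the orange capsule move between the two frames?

3.2

From (6.3, 3.1) to (8.9, 4.9), the orange capsule covered √(2.6² + 1.8²) ≈ 3.2 units.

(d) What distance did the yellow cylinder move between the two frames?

3.0

The yellow cylinder was near (10.5, 5.1) before and (8.2, 7.0) after, so it travelled √(2.3² + 1.9²) ≈ 3.0 units.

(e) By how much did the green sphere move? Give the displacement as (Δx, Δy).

(-2.2, -1.2)

The green sphere started near (8.1, 2.1) and ended near (5.9, 0.9).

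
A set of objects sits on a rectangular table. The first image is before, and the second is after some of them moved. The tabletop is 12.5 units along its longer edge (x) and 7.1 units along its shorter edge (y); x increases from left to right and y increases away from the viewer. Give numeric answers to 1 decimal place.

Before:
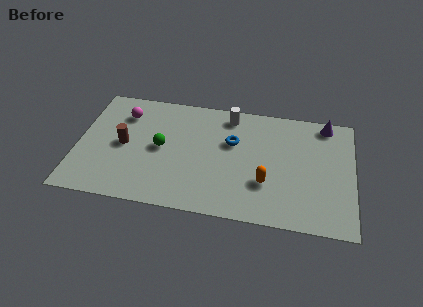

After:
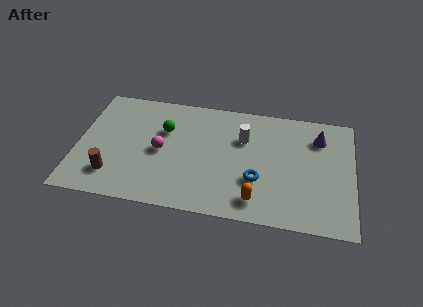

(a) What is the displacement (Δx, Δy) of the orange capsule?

(-0.4, -1.1)

The orange capsule was at about (8.6, 2.3) and moved to about (8.2, 1.2).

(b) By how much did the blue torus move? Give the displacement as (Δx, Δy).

(1.2, -2.1)

The blue torus was at about (7.0, 4.5) and moved to about (8.2, 2.4).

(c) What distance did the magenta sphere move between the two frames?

2.7

The magenta sphere was near (2.0, 5.4) before and (3.8, 3.4) after, so it travelled √(1.8² + 2.0²) ≈ 2.7 units.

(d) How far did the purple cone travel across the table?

0.9

The purple cone was near (11.2, 6.3) before and (10.9, 5.4) after, so it travelled √(0.3² + 0.9²) ≈ 0.9 units.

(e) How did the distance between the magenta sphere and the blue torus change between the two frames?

-0.6

They were about 5.1 units apart before and 4.5 after — 0.6 units closer together.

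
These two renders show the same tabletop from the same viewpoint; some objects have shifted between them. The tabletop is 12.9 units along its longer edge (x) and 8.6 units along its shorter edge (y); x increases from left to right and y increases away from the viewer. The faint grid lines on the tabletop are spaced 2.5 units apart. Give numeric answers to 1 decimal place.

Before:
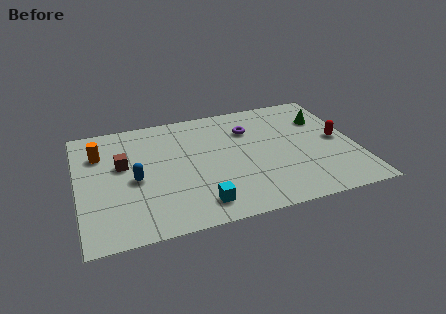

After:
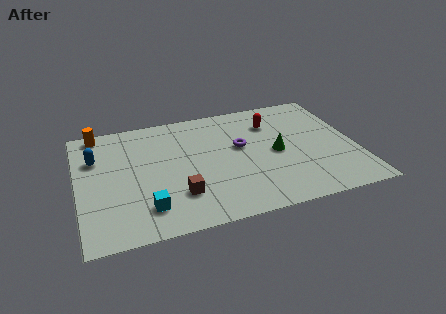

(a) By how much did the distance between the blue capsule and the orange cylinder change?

-0.8

They were about 2.7 units apart before and 1.9 after — 0.8 units closer together.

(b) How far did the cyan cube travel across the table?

2.4

The cyan cube was near (5.4, 1.4) before and (3.0, 1.8) after, so it travelled √(2.4² + 0.4²) ≈ 2.4 units.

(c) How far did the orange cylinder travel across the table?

1.6

From (1.1, 6.2) to (1.1, 7.8), the orange cylinder covered √(0.0² + 1.6²) ≈ 1.6 units.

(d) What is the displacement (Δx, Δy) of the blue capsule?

(-1.7, 2.0)

From the two frames, the blue capsule sits at roughly (2.6, 3.9) before and (0.9, 5.9) after.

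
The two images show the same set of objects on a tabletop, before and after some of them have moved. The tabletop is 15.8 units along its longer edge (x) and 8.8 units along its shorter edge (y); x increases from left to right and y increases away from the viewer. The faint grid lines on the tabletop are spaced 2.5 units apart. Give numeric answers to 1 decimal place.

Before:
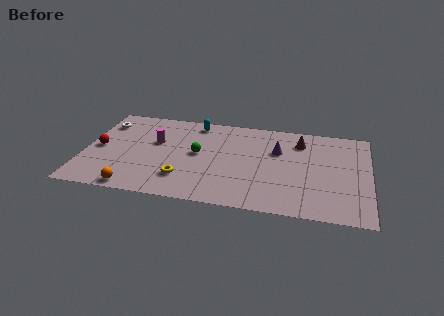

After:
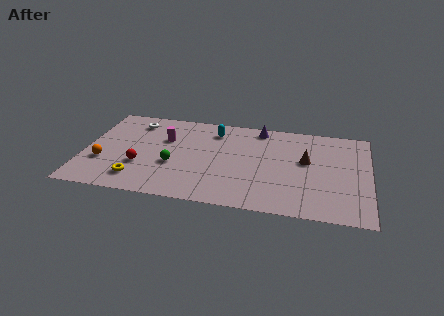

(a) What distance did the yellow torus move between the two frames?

2.5

The yellow torus was near (5.6, 2.2) before and (3.1, 1.7) after, so it travelled √(2.5² + 0.5²) ≈ 2.5 units.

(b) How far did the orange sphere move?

2.9

From (3.0, 0.8) to (1.1, 3.0), the orange sphere covered √(1.9² + 2.2²) ≈ 2.9 units.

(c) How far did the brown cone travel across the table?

1.8

From (11.9, 6.9) to (12.3, 5.1), the brown cone covered √(0.4² + 1.8²) ≈ 1.8 units.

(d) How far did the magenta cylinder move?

0.6

From (3.9, 5.4) to (4.4, 5.8), the magenta cylinder covered √(0.5² + 0.4²) ≈ 0.6 units.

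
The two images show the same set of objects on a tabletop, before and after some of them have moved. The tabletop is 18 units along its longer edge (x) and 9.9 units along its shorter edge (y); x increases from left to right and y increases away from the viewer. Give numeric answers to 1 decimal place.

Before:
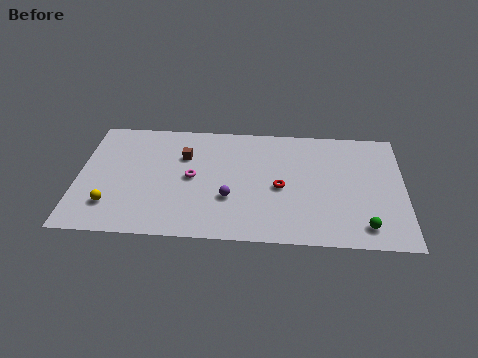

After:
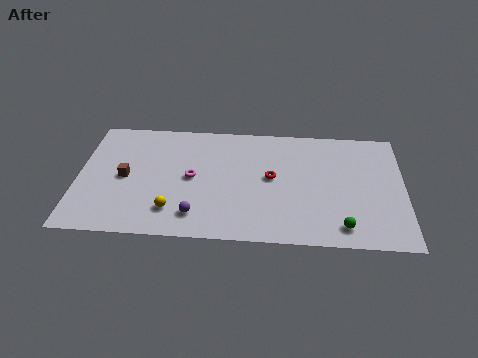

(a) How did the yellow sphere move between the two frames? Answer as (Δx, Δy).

(3.4, -0.2)

From the two frames, the yellow sphere sits at roughly (1.9, 2.4) before and (5.3, 2.2) after.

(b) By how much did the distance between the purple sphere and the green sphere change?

+0.4

The distance was about 7.6 in the first image and 8.0 in the second, so they moved 0.4 units further apart.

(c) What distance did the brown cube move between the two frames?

3.8

The brown cube moved from about (5.8, 6.8) to (2.6, 4.8), a distance of √(3.2² + 2.0²) ≈ 3.8.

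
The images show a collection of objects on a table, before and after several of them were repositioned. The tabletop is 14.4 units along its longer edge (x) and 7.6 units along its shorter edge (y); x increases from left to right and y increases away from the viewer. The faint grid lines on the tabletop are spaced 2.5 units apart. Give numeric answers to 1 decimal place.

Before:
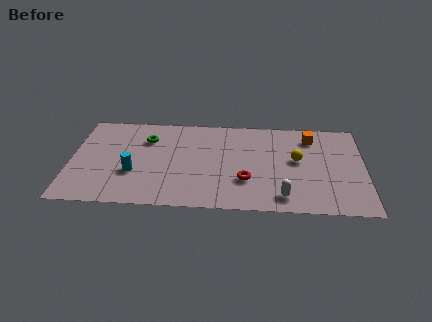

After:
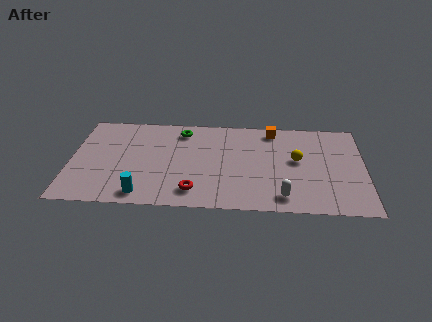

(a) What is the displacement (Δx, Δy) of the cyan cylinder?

(0.5, -1.7)

The cyan cylinder started near (3.1, 2.7) and ended near (3.6, 1.0).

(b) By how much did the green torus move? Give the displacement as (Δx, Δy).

(1.7, 0.8)

The green torus started near (3.7, 5.5) and ended near (5.4, 6.3).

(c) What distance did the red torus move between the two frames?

2.7

From (8.6, 2.4) to (6.1, 1.4), the red torus covered √(2.5² + 1.0²) ≈ 2.7 units.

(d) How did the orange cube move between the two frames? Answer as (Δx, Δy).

(-1.9, 0.5)

The orange cube was at about (11.8, 6.1) and moved to about (9.9, 6.6).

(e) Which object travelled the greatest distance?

the red torus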